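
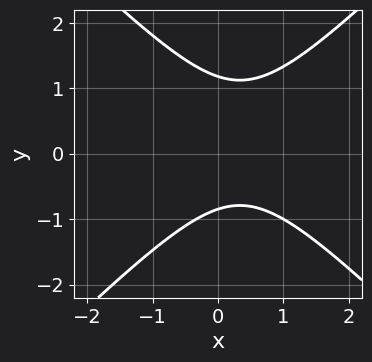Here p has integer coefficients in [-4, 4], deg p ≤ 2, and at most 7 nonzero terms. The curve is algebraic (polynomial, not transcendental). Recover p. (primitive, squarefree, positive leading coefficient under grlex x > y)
3*x^2 - 3*y^2 - 2*x + y + 3

First, the degree is 2 — no degree-1 curve has this shape.
Next, from the visible intercepts: the curve avoids every integer x-axis point in the box.
Finally, fitting integer coefficients to these (and the overall shape) gives p.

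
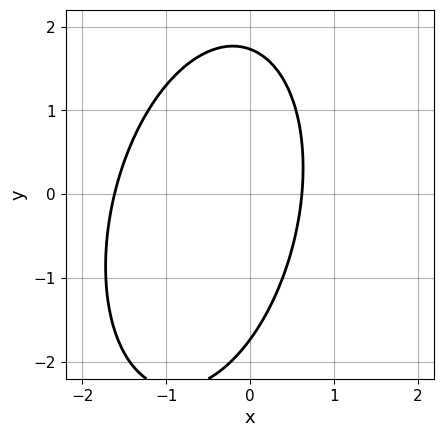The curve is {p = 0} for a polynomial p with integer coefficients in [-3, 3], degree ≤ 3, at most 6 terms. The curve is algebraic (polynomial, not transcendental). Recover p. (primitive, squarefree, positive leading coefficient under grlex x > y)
1. deg p = 2. The shape is more complex than any degree-1 curve.
2. Solving for integer coefficients yields p as stated.

3*x^2 - x*y + y^2 + 3*x - 3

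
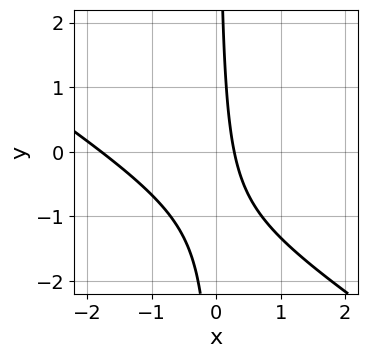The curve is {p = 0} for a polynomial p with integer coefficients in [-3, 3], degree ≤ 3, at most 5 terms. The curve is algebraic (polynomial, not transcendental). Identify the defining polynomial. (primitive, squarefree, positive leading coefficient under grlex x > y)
2*x^2 + 3*x*y + 3*x - 1

Degree: the shape is more complex than any degree-1 curve, so deg p = 2.
Observable constraints: no y-intercept at any integer in the box.
Together with the visible shape, these determine p as stated.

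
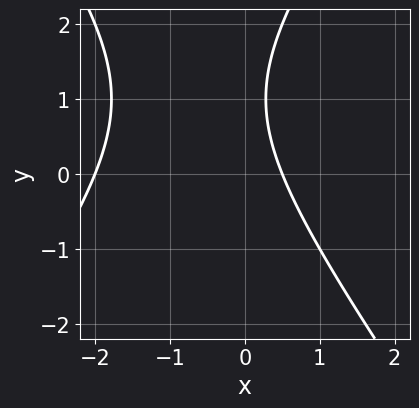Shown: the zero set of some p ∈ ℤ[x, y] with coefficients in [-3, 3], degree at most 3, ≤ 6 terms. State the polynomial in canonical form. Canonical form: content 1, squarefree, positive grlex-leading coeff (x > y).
2*x^2 - y^2 + 3*x + 2*y - 2

The degree is 2 — the shape is more complex than any degree-1 curve.
Observable constraints: no y-intercept at any integer in the box; one x-axis crossing is at x = -2.
Putting this together gives p.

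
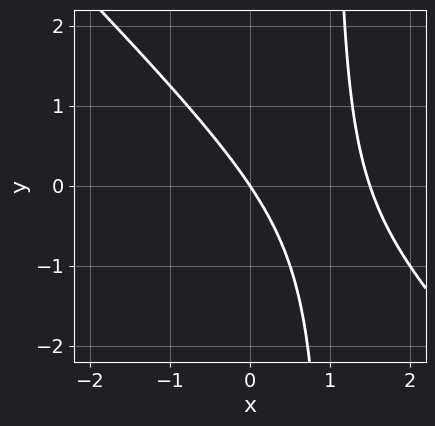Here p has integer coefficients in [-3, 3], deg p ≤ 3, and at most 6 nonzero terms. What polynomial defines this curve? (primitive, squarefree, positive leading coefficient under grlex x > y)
Degree: the shape is more complex than any degree-1 curve, so deg p = 2.
Against the integer gridlines: it crosses the y-axis at the gridline y = 0; one x-axis crossing is at x = 0.
Assembling these constraints gives the stated polynomial.

2*x^2 + 2*x*y - 3*x - 2*y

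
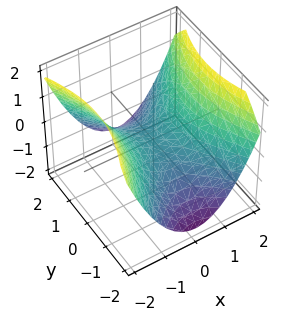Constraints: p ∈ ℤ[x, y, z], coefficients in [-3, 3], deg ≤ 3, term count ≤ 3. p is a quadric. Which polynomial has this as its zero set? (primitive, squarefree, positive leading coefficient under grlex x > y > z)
1. Degree: a hyperbolic paraboloid; a quadric, so deg p = 2.
2. Symmetries: it's symmetric under y → −y, forcing even powers of y; the x ↦ −x reflection is a symmetry, so x appears only in even powers.
3. Observable constraints: it meets the z-axis at z = 0 (among the integer gridlines); it meets the x-axis at x = 0 (among the integer gridlines); it meets the y-axis at y = 0 (among the integer gridlines).
4. The integer polynomial consistent with all of this is the stated p.

2*x^2 - y^2 - 3*z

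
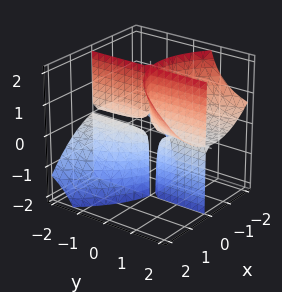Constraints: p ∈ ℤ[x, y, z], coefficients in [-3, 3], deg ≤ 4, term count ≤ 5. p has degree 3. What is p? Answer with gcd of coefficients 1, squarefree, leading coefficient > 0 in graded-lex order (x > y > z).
(a) I count 3 distinct pieces. They look like related sheets of one shape, so recover p as a whole.
(b) deg p = 3. A generic line meets the surface in up to 3 points.
(c) Against the integer gridlines: one x-axis crossing is at x = -1; the visible z-axis segment lies entirely on the surface; the visible y-axis segment lies entirely on the surface.
(d) Together with the visible shape, these determine p as stated.

x^3 - 2*x*y*z + x^2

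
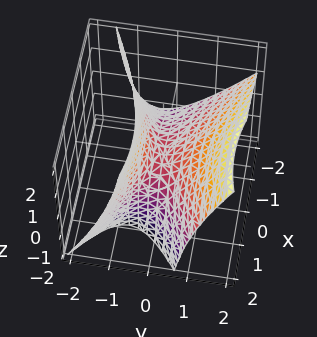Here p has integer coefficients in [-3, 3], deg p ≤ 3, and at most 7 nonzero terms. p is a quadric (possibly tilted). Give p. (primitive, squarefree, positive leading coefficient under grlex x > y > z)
1. deg p = 2. The shape is more complex than any degree-1 surface.
2. Observable constraints: it meets the y-axis at y = 0 (among the integer gridlines); it crosses the x-axis at the gridline x = 0; it crosses the z-axis at the gridline z = 0.
3. Putting this together gives p.

x^2 - x*z - 3*y^2 + 2*y*z + 2*z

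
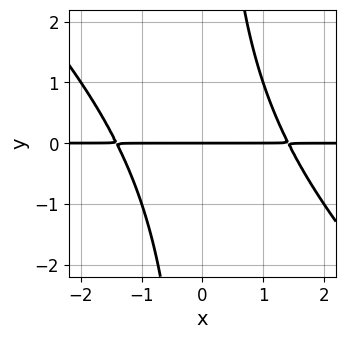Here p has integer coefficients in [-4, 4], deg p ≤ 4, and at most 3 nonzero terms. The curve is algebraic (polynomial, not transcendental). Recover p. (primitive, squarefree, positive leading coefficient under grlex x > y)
x^2*y + x*y^2 - 2*y

First, degree: no degree-2 curve has this shape, so deg p = 3.
Next, from the axis intercepts and sections: it meets the y-axis at y = 0 (among the integer gridlines); the visible x-axis segment lies entirely on the curve.
Finally, putting this together gives p.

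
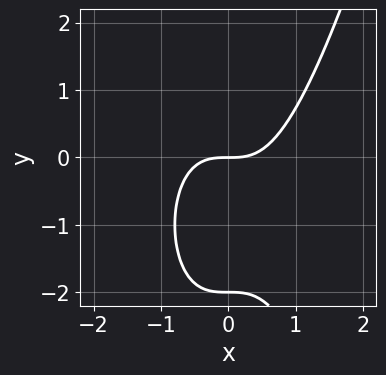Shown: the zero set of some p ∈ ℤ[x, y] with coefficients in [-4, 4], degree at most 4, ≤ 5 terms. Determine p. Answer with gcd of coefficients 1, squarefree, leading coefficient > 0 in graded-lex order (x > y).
2*x^3 - y^2 - 2*y

(a) Degree: a generic line meets the curve in up to 3 points, so deg p = 3.
(b) Checking where it meets the axes: it crosses the x-axis at the gridline x = 0; among the integer gridlines, it crosses the y-axis at y ∈ {-2, 0}.
(c) Matching integer coefficients to the picture gives p.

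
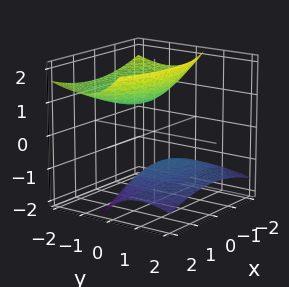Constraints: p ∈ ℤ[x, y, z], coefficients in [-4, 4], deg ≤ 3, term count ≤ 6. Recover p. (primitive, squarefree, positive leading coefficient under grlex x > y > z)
x^2 + 2*y^2 + 3*y*z - 2*z^2 + 2

First, the picture has 2 separate pieces. Treating them together as one polynomial.
Then, deg p = 2. A generic line meets the surface in up to 2 points.
Then, from the axis intercepts and sections: it misses every integer gridline on the x-axis; among the integer gridlines, it crosses the z-axis at z ∈ {-1, 1}; no y-intercept at any integer in the box.
Finally, matching integer coefficients to the picture gives p.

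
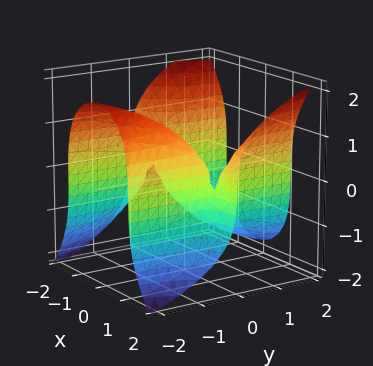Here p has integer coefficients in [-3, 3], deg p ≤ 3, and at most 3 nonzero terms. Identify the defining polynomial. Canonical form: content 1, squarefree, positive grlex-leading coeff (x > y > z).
2*x^2*y - z^3 - 3*y

First, deg p = 3.
Then, checking where it meets the axes: every point of the x-axis in the box is on the surface; one y-axis crossing is at y = 0; one z-axis crossing is at z = 0.
Finally, assembling these constraints gives the stated polynomial.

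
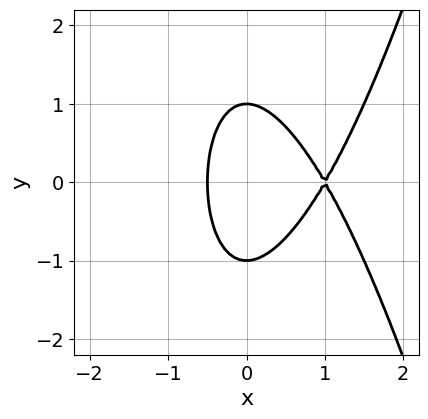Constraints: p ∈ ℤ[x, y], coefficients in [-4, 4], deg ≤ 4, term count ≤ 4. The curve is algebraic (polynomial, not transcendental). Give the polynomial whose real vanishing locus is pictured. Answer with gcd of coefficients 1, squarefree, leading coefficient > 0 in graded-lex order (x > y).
2*x^3 - 3*x^2 - y^2 + 1

(a) The degree is 3 — a generic line meets the curve in up to 3 points.
(b) Symmetries: the y ↦ −y reflection is a symmetry, so y appears only in even powers.
(c) Observable constraints: it crosses the x-axis at the gridline x = 1; among the integer gridlines, it crosses the y-axis at y ∈ {-1, 1}.
(d) The integer polynomial consistent with all of this is the stated p.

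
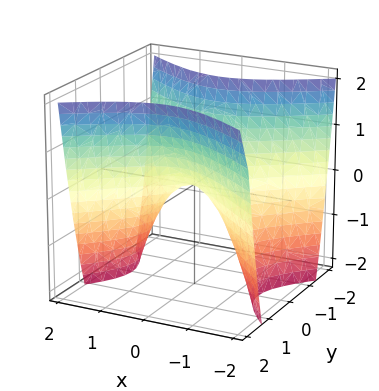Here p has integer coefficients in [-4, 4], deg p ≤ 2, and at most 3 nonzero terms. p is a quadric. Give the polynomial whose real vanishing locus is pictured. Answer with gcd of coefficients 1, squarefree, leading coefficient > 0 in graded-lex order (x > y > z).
2*x^2 - 3*y^2 + 2*z

deg p = 2. A saddle surface; a quadric.
Symmetries: it's symmetric under x → −x, forcing even powers of x; the y ↦ −y reflection is a symmetry, so y appears only in even powers.
Observable constraints: it meets the y-axis at y = 0 (among the integer gridlines); one x-axis crossing is at x = 0.
The integer polynomial consistent with all of this is the stated p.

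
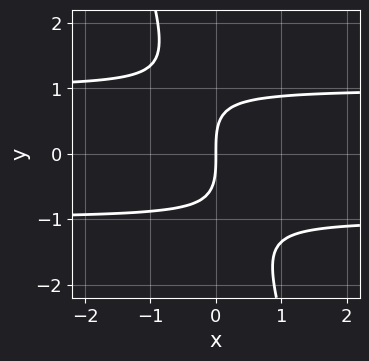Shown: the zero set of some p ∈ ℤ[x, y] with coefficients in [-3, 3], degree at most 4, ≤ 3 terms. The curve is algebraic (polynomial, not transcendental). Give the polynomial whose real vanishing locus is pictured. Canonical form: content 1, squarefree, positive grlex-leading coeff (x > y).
(a) Degree: no degree-2 curve has this shape, so deg p = 3.
(b) From the visible intercepts: it meets the x-axis at x = 0 (among the integer gridlines); it meets the y-axis at y = 0 (among the integer gridlines).
(c) Matching integer coefficients to the picture gives p.

3*x*y^2 + y^3 - 3*x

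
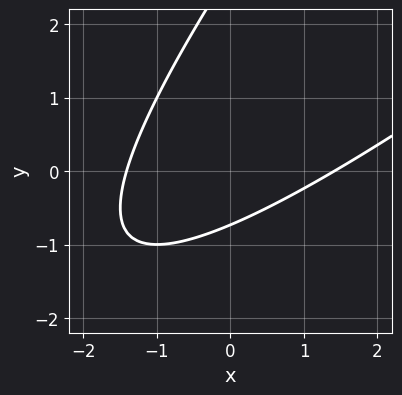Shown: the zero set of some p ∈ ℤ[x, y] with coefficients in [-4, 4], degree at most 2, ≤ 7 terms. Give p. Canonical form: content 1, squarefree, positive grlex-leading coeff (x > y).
First, deg p = 2.
Finally, the integer polynomial consistent with all of this is the stated p.

x^2 - 2*x*y + y^2 - 2*y - 2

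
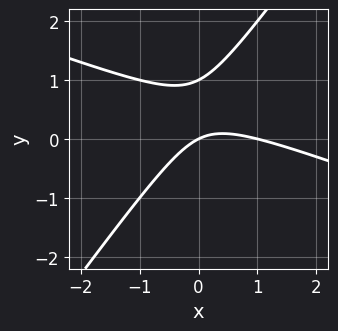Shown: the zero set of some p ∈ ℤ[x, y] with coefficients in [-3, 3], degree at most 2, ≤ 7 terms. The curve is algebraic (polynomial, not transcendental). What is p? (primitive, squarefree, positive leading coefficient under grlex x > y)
x^2 + 2*x*y - 2*y^2 - x + 2*y

(a) deg p = 2. A generic line meets the curve in up to 2 points.
(b) Checking where it meets the axes: the x-axis gridline crossings are at x ∈ {0, 1}; among the integer gridlines, it crosses the y-axis at y ∈ {0, 1}.
(c) These observations pin down the coefficients.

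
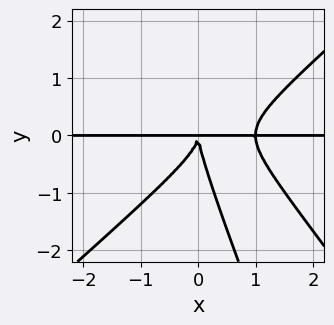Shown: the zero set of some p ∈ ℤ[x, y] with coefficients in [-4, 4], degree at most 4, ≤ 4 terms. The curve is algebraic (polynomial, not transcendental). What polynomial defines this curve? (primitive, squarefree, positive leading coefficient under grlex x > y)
Degree: a generic line meets the curve in up to 4 points, so deg p = 4.
Observable constraints: every point of the x-axis in the box is on the curve.
Putting this together gives p.

3*x^3*y - 3*x*y^3 - y^4 - 3*x^2*y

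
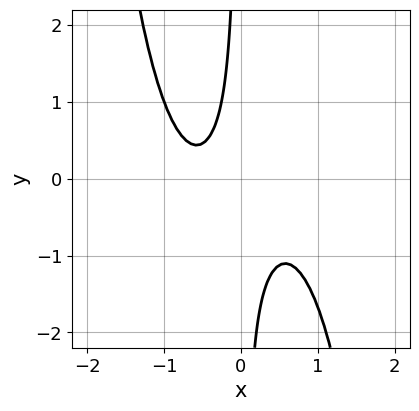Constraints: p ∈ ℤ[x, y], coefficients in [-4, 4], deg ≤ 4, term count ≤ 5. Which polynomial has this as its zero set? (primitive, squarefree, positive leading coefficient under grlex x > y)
3*x^4 + 3*x*y + x + 1

First, degree: no degree-3 curve has this shape, so deg p = 4.
Then, reading off the gridlines: no y-intercept at any integer in the box; no x-intercept at any integer in the box.
Finally, matching integer coefficients to the picture gives p.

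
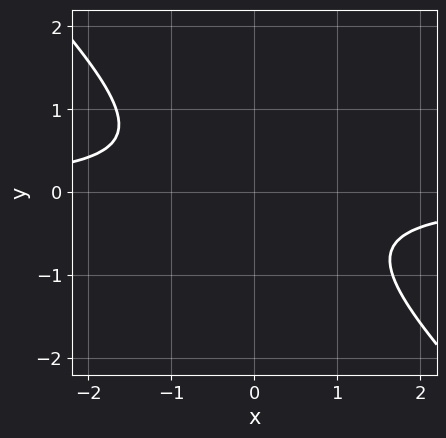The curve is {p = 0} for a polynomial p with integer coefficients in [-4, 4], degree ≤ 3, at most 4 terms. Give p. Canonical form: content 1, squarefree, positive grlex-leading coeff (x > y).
3*x*y + 3*y^2 + 2

(a) The degree is 2 — a generic line meets the curve in up to 2 points.
(b) Reading off the gridlines: the curve avoids every integer x-axis point in the box; it misses every integer gridline on the y-axis.
(c) Solving for integer coefficients yields p as stated.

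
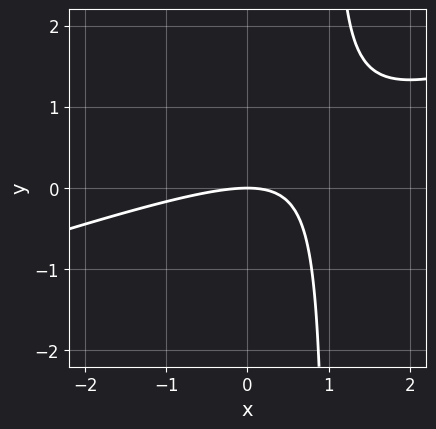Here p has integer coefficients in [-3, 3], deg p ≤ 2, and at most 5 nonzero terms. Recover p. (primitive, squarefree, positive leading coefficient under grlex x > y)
First, deg p = 2. No degree-1 curve has this shape.
Then, from the axis intercepts and sections: one x-axis crossing is at x = 0; one y-axis crossing is at y = 0.
Finally, these observations pin down the coefficients.

x^2 - 3*x*y + 3*y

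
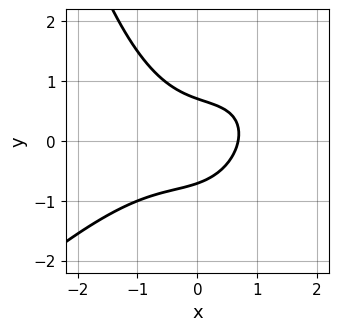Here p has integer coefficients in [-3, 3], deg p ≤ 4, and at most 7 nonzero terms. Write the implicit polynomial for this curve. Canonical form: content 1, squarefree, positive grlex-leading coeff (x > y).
deg p = 3.
The integer polynomial consistent with all of this is the stated p.

x^3 - x^2*y + 2*y^2 + x - 1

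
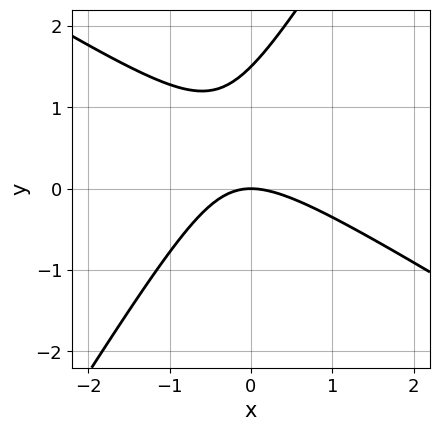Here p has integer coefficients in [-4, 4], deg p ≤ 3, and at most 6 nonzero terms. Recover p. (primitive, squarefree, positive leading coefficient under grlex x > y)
(a) The degree is 2 — a generic line meets the curve in up to 2 points.
(b) From the axis intercepts and sections: it meets the x-axis at x = 0 (among the integer gridlines); one y-axis crossing is at y = 0.
(c) Matching integer coefficients to the picture gives p.

2*x^2 + 2*x*y - 2*y^2 + 3*y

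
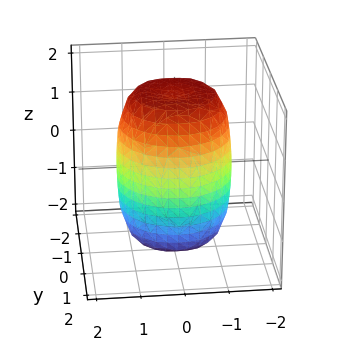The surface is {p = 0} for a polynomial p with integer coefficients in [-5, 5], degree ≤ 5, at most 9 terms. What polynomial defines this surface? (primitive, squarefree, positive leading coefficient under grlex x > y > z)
2*x^4 + 4*x^2*y^2 + 2*y^4 - 2*x^2 - 2*y^2 + z^2 - 3

(a) Degree: no degree-3 surface has this shape, so deg p = 4.
(b) By symmetry, the z-axis is an axis of rotation, so x and y enter only as x² + y².
(c) Checking where it meets the axes: a circular section at z = -1 has radius between 1 and 2.
(d) These observations pin down the coefficients.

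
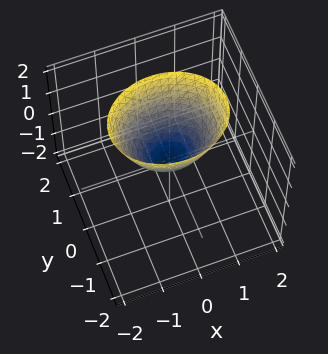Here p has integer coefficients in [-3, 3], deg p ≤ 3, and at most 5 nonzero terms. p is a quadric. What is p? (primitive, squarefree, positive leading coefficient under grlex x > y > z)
First, degree: a single bowl opening along one axis; a quadric, so deg p = 2.
Next, symmetries: it's symmetric under x → −x, forcing even powers of x; the y ↦ −y reflection is a symmetry, so y appears only in even powers.
Then, from the axis intercepts and sections: one y-axis crossing is at y = 0; it crosses the z-axis at the gridline z = 0; it crosses the x-axis at the gridline x = 0.
Finally, assembling these constraints gives the stated polynomial.

2*x^2 + 3*y^2 - 2*z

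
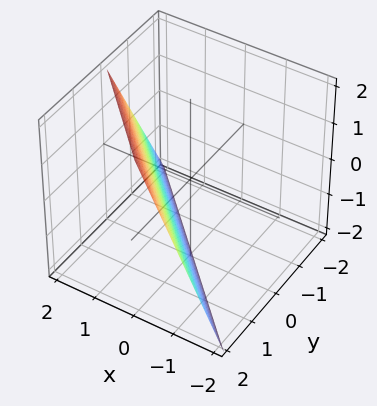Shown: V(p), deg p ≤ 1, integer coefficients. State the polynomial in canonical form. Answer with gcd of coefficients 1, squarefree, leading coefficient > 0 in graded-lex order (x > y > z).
First, deg p = 1. Every cross-section is a straight line — this is a plane.
Then, observable constraints: it meets the z-axis at z = -2 (among the integer gridlines); it meets the y-axis at y = 1 (among the integer gridlines); one x-axis crossing is at x = 1.
Finally, solving for integer coefficients yields p as stated.

2*x + 2*y - z - 2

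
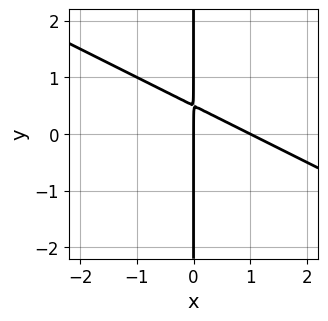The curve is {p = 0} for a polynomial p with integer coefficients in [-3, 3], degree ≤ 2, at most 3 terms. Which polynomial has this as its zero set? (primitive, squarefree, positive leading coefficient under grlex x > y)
x^2 + 2*x*y - x

1. The degree is 2 — no degree-1 curve has this shape.
2. From the axis intercepts and sections: every point of the y-axis in the box is on the curve; among the integer gridlines, it crosses the x-axis at x ∈ {0, 1}.
3. Putting this together gives p.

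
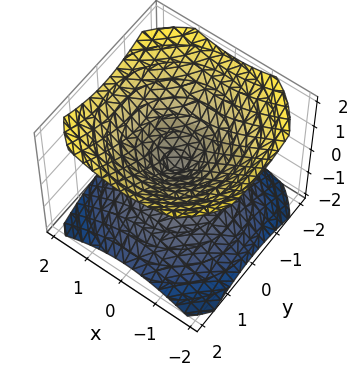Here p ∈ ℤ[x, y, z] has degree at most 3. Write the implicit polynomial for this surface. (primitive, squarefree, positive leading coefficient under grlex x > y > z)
2*x^2 + 2*y^2 - 3*z^2

The picture has 2 separate pieces. They look like related sheets of one shape, so recover p as a whole.
deg p = 2. Two nappes meeting at a single point; a quadric.
Symmetries: the z ↦ −z reflection is a symmetry, so z appears only in even powers; rotational symmetry about the z-axis ⇒ p depends on x, y only through x² + y².
Observable constraints: a circular section at z = -1 has radius between 1 and 2; one x-axis crossing is at x = 0.
Putting this together gives p.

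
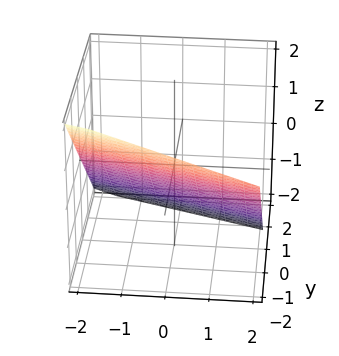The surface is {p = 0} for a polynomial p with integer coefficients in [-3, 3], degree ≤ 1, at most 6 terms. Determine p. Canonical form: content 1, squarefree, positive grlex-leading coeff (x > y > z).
1. The degree is 1 — every cross-section is a straight line — this is a plane.
2. From the axis intercepts and sections: it crosses the x-axis at the gridline x = -2.
3. Putting this together gives p.

x + 3*y + 3*z + 2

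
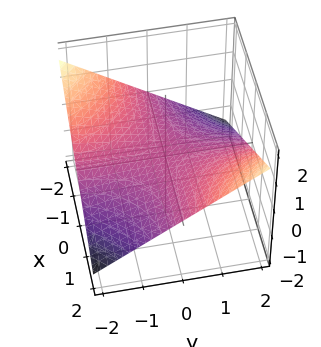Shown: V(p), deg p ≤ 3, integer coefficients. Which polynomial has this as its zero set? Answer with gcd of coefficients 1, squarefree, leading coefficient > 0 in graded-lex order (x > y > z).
1. The degree is 2 — a saddle surface; a quadric.
2. Checking where it meets the axes: every point of the y-axis in the box is on the surface; every point of the x-axis in the box is on the surface; it meets the z-axis at z = 0 (among the integer gridlines).
3. Fitting integer coefficients to these (and the overall shape) gives p.

x*y - 3*z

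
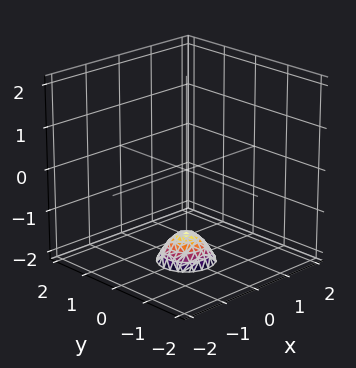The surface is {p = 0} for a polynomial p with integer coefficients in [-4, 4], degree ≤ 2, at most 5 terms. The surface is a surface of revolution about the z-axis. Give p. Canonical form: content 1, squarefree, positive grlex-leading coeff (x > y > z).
3*x^2 + 3*y^2 + 2*z + 3

(a) Degree: no degree-1 surface has this shape, so deg p = 2.
(b) Symmetries: rotational symmetry about the z-axis ⇒ p depends on x, y only through x² + y².
(c) From the axis intercepts and sections: no x-intercept at any integer in the box; a circular section at z = -2 has radius between 0 and 1; the surface avoids every integer y-axis point in the box.
(d) These observations pin down the coefficients.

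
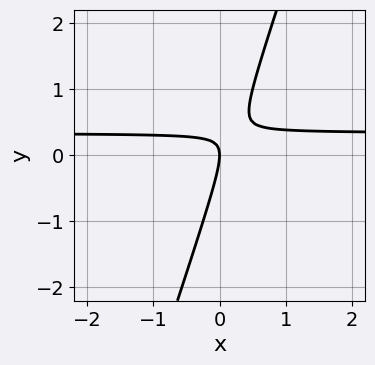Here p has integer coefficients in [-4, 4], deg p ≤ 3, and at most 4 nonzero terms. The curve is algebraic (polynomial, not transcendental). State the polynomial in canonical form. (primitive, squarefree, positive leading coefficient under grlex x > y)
First, the degree is 2 — a generic line meets the curve in up to 2 points.
Then, from the visible intercepts: it meets the y-axis at y = 0 (among the integer gridlines); it crosses the x-axis at the gridline x = 0.
Finally, together with the visible shape, these determine p as stated.

3*x*y - y^2 - x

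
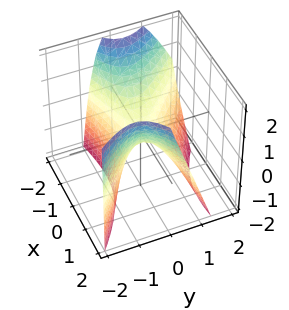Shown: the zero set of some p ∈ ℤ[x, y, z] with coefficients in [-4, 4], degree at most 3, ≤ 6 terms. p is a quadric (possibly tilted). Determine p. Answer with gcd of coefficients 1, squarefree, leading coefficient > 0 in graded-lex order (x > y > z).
Degree: the shape is more complex than any degree-1 surface, so deg p = 2.
Checking where it meets the axes: one y-axis crossing is at y = 0; it meets the x-axis at x = 0 (among the integer gridlines); it crosses the z-axis at the gridline z = 0.
Together with the visible shape, these determine p as stated.

x^2 - 2*x*y - 3*y^2 - y*z - 2*z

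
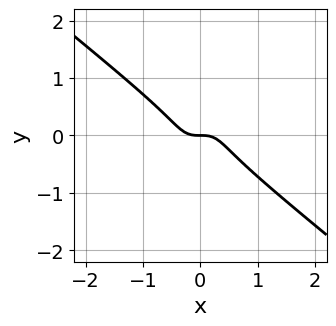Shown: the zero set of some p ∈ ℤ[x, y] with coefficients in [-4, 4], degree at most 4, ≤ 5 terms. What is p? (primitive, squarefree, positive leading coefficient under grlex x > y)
1. Degree: a generic line meets the curve in up to 3 points, so deg p = 3.
2. Checking where it meets the axes: one x-axis crossing is at x = 0; one y-axis crossing is at y = 0.
3. Matching integer coefficients to the picture gives p.

3*x^3 - 3*x*y^2 + 2*y^3 + y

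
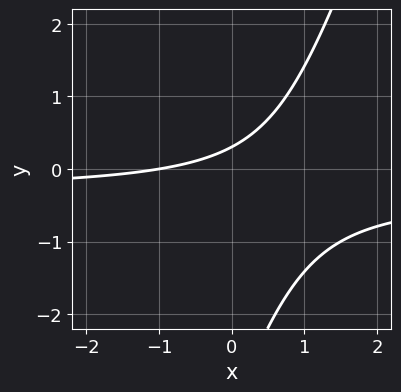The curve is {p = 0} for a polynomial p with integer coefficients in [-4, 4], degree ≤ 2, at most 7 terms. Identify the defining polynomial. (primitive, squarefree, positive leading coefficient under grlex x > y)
3*x*y - y^2 + x - 3*y + 1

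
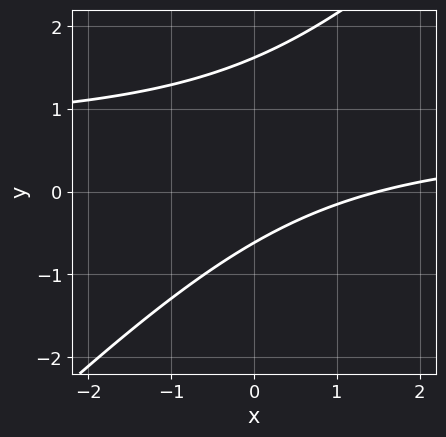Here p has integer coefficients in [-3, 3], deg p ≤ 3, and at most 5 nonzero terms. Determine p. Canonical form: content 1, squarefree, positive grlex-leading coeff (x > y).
(a) Degree: no degree-1 curve has this shape, so deg p = 2.
(b) The integer polynomial consistent with all of this is the stated p.

3*x*y - 3*y^2 - 2*x + 3*y + 3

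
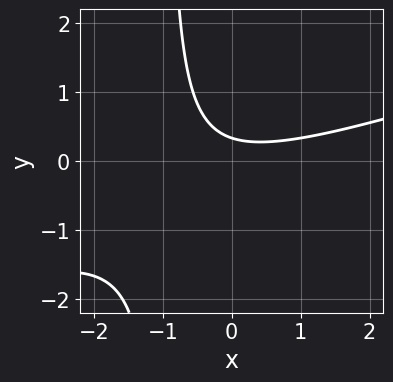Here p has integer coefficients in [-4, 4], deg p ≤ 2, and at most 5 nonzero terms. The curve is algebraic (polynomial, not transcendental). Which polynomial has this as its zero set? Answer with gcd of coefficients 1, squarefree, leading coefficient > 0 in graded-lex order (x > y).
x^2 - 3*x*y - 3*y + 1

1. Degree: no degree-1 curve has this shape, so deg p = 2.
2. Observable constraints: it misses every integer gridline on the x-axis.
3. The integer polynomial consistent with all of this is the stated p.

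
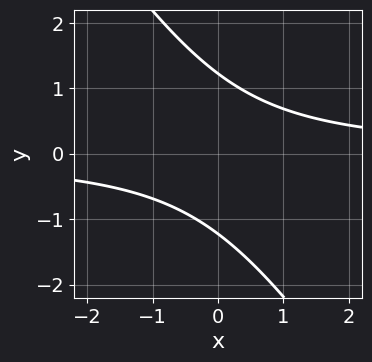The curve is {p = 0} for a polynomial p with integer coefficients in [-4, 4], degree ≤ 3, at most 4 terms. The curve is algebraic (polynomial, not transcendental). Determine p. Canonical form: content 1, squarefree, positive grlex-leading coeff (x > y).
3*x*y + 2*y^2 - 3

The degree is 2 — a generic line meets the curve in up to 2 points.
Checking where it meets the axes: the curve avoids every integer x-axis point in the box.
Fitting integer coefficients to these (and the overall shape) gives p.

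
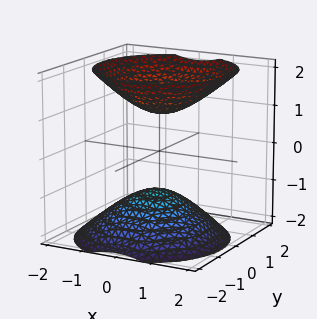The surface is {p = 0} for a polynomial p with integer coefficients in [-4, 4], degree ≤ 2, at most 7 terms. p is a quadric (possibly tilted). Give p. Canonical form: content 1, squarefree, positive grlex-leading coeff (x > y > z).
3*x^2 + 3*y^2 - y*z - 3*z^2 + 3

1. There are 2 components. Treating them together as one polynomial.
2. deg p = 2. The shape is more complex than any degree-1 surface.
3. Against the integer gridlines: it misses every integer gridline on the x-axis; no y-intercept at any integer in the box; the z-axis gridline crossings are at z ∈ {-1, 1}.
4. Putting this together gives p.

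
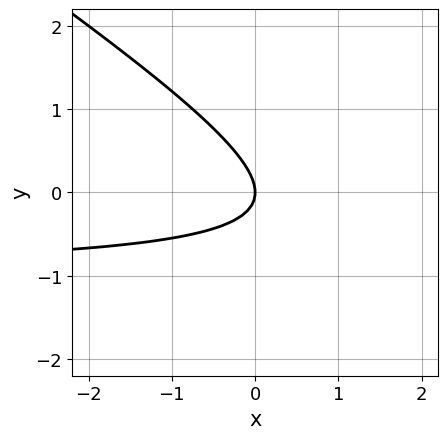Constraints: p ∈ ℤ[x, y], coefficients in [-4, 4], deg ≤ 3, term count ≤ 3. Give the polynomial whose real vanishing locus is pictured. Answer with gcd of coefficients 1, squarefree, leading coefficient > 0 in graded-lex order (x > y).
1. Degree: a generic line meets the curve in up to 2 points, so deg p = 2.
2. From the axis intercepts and sections: it meets the x-axis at x = 0 (among the integer gridlines); it meets the y-axis at y = 0 (among the integer gridlines).
3. The integer polynomial consistent with all of this is the stated p.

2*x*y + 3*y^2 + 2*x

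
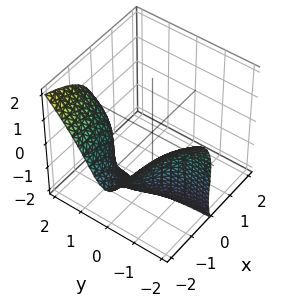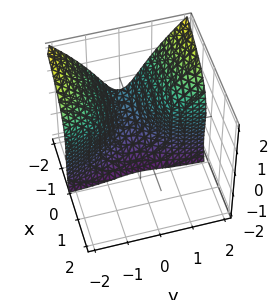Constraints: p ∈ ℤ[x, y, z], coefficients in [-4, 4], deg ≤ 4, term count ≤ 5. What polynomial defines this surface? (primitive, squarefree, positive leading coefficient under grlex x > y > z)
3*x*y^2 + z^3 - 2*x*z + 2*z^2 + 2

Degree: a generic line meets the surface in up to 3 points, so deg p = 3.
Against the integer gridlines: it misses every integer gridline on the x-axis; the surface avoids every integer z-axis point in the box.
Assembling these constraints gives the stated polynomial.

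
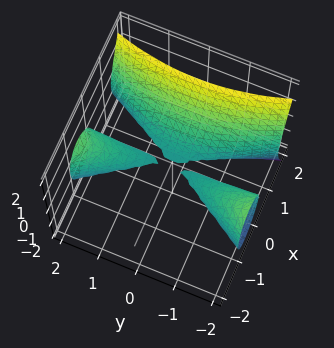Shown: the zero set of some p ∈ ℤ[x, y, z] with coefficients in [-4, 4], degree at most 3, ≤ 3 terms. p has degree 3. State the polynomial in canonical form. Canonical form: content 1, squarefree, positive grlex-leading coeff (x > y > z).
3*x^3 - x*y^2 - 2*z^2

1. I count 3 distinct pieces.
2. Degree: a generic line meets the surface in up to 3 points, so deg p = 3.
3. Observable constraints: every point of the y-axis in the box is on the surface; it crosses the z-axis at the gridline z = 0; it meets the x-axis at x = 0 (among the integer gridlines).
4. Matching integer coefficients to the picture gives p.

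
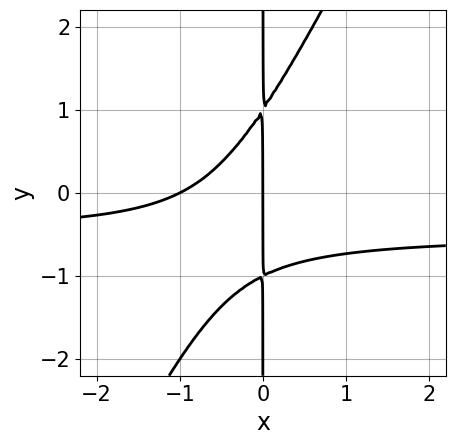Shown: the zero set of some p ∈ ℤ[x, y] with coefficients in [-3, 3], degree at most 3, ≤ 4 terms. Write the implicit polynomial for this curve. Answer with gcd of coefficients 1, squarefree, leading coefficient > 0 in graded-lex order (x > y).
First, the degree is 3 — the shape is more complex than any degree-2 curve.
Next, observable constraints: the visible y-axis segment lies entirely on the curve; among the integer gridlines, it crosses the x-axis at x ∈ {-1, 0}.
Finally, together with the visible shape, these determine p as stated.

2*x^2*y - x*y^2 + x^2 + x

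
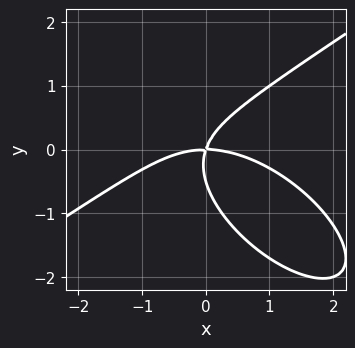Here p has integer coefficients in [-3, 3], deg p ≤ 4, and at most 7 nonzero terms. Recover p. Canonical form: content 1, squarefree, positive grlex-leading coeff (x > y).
(a) The degree is 3 — a generic line meets the curve in up to 3 points.
(b) Against the integer gridlines: one y-axis crossing is at y = 0; it meets the x-axis at x = 0 (among the integer gridlines).
(c) Matching integer coefficients to the picture gives p.

x^3 - x*y^2 - 2*y^3 + 3*x*y - y^2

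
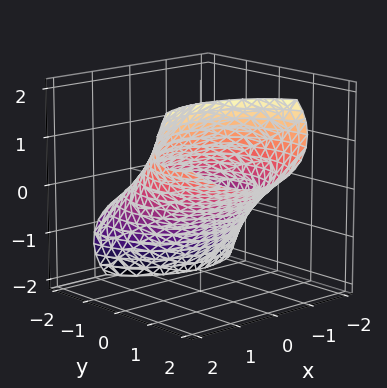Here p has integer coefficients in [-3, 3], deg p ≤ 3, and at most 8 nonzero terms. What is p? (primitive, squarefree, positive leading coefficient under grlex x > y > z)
First, deg p = 2. The shape is more complex than any degree-1 surface.
Then, against the integer gridlines: the z-axis gridline crossings are at z ∈ {-1, 1}.
Finally, solving for integer coefficients yields p as stated.

x^2 - x*z + y^2 - 3*y*z + 2*z^2 - 2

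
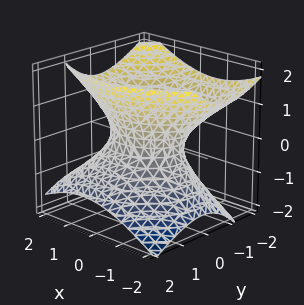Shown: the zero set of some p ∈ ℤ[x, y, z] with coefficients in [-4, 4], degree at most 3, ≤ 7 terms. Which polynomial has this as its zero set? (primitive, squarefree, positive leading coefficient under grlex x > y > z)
2*x^2 - x*y + 3*y^2 + 2*y*z - 3*z^2 - 2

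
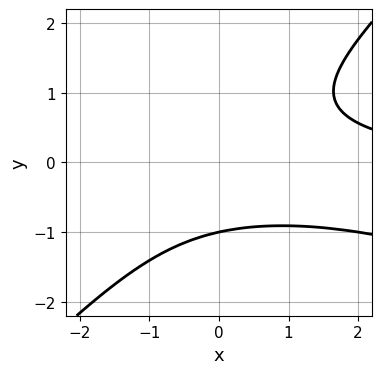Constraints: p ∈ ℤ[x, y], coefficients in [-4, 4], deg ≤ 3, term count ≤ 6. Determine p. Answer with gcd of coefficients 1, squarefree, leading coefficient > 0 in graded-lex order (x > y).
First, the degree is 3 — no degree-2 curve has this shape.
Then, checking where it meets the axes: no x-intercept at any integer in the box; it crosses the y-axis at the gridline y = -1.
Finally, assembling these constraints gives the stated polynomial.

x^2*y + 2*x*y^2 - 3*y^3 - 3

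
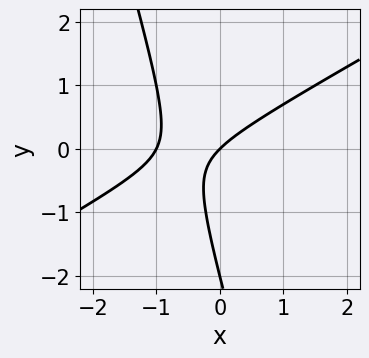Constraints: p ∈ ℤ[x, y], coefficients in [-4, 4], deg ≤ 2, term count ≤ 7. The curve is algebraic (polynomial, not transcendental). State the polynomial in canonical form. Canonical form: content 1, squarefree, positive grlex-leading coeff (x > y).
2*x^2 - 3*x*y - y^2 + 2*x - 2*y

The degree is 2 — the shape is more complex than any degree-1 curve.
From the visible intercepts: among the integer gridlines, it crosses the y-axis at y ∈ {-2, 0}; the x-axis gridline crossings are at x ∈ {-1, 0}.
Fitting integer coefficients to these (and the overall shape) gives p.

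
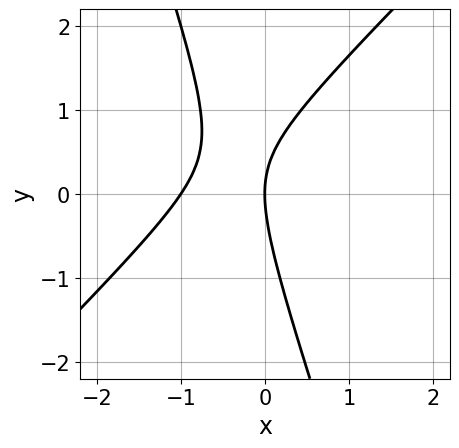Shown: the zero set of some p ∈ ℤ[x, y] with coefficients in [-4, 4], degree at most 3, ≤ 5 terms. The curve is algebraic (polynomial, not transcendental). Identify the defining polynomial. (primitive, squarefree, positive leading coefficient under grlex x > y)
1. Degree: a generic line meets the curve in up to 2 points, so deg p = 2.
2. Reading off the gridlines: the x-axis gridline crossings are at x ∈ {-1, 0}; it meets the y-axis at y = 0 (among the integer gridlines).
3. Together with the visible shape, these determine p as stated.

3*x^2 - 2*x*y - y^2 + 3*x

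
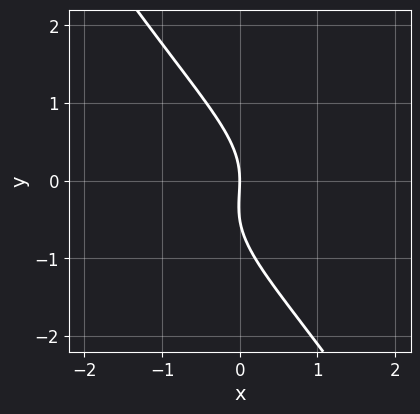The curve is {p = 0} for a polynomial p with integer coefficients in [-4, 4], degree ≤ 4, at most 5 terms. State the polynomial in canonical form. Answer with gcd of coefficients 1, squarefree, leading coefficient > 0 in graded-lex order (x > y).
(a) The degree is 3 — a generic line meets the curve in up to 3 points.
(b) From the visible intercepts: it meets the y-axis at y = 0 (among the integer gridlines); one x-axis crossing is at x = 0.
(c) Matching integer coefficients to the picture gives p.

3*x*y^2 + 2*y^3 + x*y + y^2 + 3*x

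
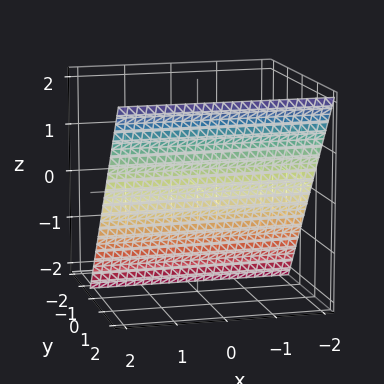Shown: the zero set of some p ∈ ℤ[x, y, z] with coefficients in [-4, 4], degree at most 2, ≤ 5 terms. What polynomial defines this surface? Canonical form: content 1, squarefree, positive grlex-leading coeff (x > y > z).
3*y - 2*z - 2

1. Degree: the surface is flat (a plane), so deg p = 1.
2. Checking where it meets the axes: one z-axis crossing is at z = -1; no x-intercept at any integer in the box.
3. Putting this together gives p.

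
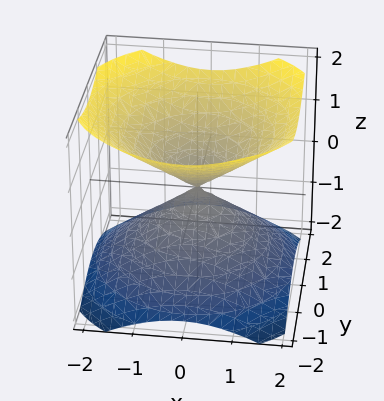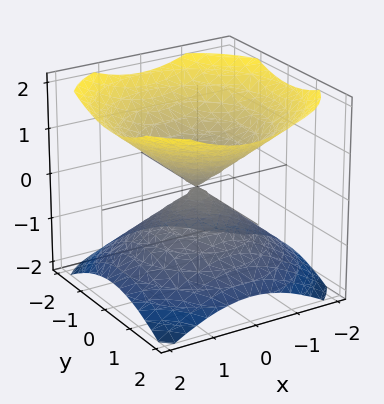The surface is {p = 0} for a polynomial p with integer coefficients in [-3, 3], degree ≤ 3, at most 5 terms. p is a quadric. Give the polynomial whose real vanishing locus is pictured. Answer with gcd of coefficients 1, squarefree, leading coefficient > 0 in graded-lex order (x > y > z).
2*x^2 + 2*y^2 - 3*z^2

(a) There are 2 components. They look like related sheets of one shape, so recover p as a whole.
(b) Degree: a double cone through the origin; a quadric, so deg p = 2.
(c) Symmetry: the z-axis is an axis of rotation, so x and y enter only as x² + y²; the z ↦ −z reflection is a symmetry, so z appears only in even powers.
(d) Against the integer gridlines: it crosses the z-axis at the gridline z = 0; it crosses the y-axis at the gridline y = 0; it meets the x-axis at x = 0 (among the integer gridlines).
(e) Fitting integer coefficients to these (and the overall shape) gives p.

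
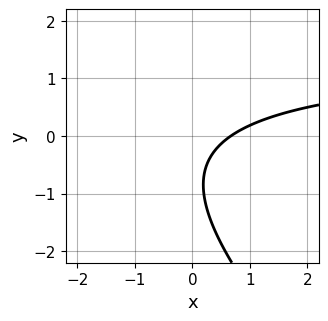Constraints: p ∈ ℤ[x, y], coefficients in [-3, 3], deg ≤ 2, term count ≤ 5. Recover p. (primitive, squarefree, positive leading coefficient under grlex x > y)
2*x*y + 2*y^2 - 3*x + 3*y + 2

deg p = 2. The shape is more complex than any degree-1 curve.
Against the integer gridlines: no y-intercept at any integer in the box.
These observations pin down the coefficients.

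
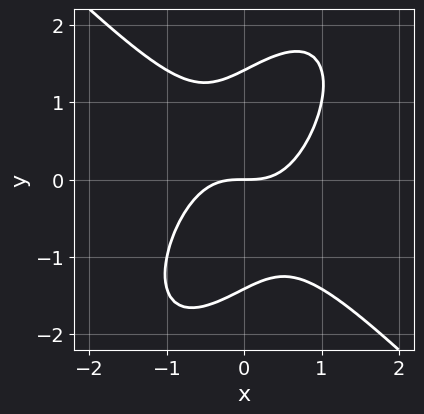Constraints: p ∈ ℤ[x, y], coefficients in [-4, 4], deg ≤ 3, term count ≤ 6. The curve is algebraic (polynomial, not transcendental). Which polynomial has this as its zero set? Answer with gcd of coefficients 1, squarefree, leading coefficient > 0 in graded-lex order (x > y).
2*x^3 - x*y^2 + y^3 - 2*y

Degree: the shape is more complex than any degree-2 curve, so deg p = 3.
Reading off the gridlines: one y-axis crossing is at y = 0; one x-axis crossing is at x = 0.
Putting this together gives p.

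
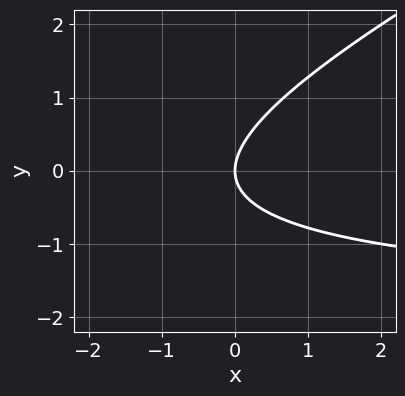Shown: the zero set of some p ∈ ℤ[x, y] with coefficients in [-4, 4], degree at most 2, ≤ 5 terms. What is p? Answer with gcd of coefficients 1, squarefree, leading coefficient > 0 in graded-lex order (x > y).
x*y - 2*y^2 + 2*x

(a) Degree: no degree-1 curve has this shape, so deg p = 2.
(b) Reading off the gridlines: it meets the y-axis at y = 0 (among the integer gridlines); it meets the x-axis at x = 0 (among the integer gridlines).
(c) Assembling these constraints gives the stated polynomial.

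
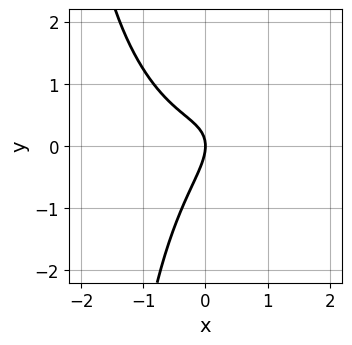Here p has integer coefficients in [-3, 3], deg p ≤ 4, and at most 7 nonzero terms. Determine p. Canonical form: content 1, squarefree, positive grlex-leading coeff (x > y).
2*x^3 + x*y^2 - 2*x*y + 2*y^2 + 2*x

(a) deg p = 3. No degree-2 curve has this shape.
(b) From the visible intercepts: it crosses the y-axis at the gridline y = 0; it meets the x-axis at x = 0 (among the integer gridlines).
(c) Putting this together gives p.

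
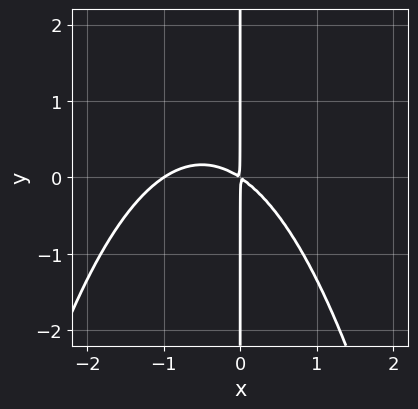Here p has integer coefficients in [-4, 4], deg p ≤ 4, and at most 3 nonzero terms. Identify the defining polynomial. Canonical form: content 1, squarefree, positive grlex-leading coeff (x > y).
First, deg p = 3. No degree-2 curve has this shape.
Next, checking where it meets the axes: every point of the y-axis in the box is on the curve; one x-axis crossing is at x = -1.
Finally, the integer polynomial consistent with all of this is the stated p.

2*x^3 + 2*x^2 + 3*x*y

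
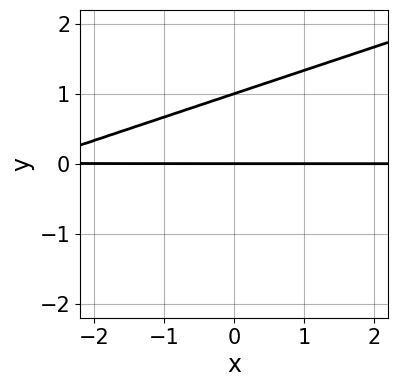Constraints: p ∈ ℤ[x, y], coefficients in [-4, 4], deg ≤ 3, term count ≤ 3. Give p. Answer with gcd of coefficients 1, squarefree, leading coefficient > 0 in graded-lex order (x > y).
x*y - 3*y^2 + 3*y

(a) deg p = 2. No degree-1 curve has this shape.
(b) Observable constraints: among the integer gridlines, it crosses the y-axis at y ∈ {0, 1}; every point of the x-axis in the box is on the curve.
(c) Fitting integer coefficients to these (and the overall shape) gives p.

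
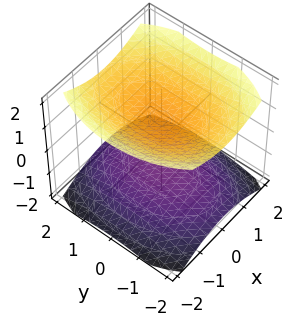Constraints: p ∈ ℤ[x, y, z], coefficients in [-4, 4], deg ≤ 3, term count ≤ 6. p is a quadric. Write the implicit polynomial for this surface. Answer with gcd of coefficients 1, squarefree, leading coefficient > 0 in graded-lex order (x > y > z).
1. I count 2 distinct pieces. They look like related sheets of one shape, so recover p as a whole.
2. Degree: two separate bowl-shaped sheets opening away from each other; a quadric, so deg p = 2.
3. Symmetries: mirror symmetry z ↦ −z ⇒ only even powers of z; mirror symmetry x ↦ −x ⇒ only even powers of x; mirror symmetry y ↦ −y ⇒ only even powers of y.
4. From the visible intercepts: the z-axis gridline crossings are at z ∈ {-1, 1}; no y-intercept at any integer in the box.
5. Solving for integer coefficients yields p as stated.

2*x^2 + y^2 - 3*z^2 + 3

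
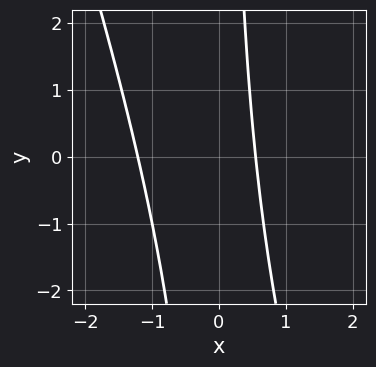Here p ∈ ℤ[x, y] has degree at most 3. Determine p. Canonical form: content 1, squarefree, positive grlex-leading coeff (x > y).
First, deg p = 2.
Next, from the axis intercepts and sections: the curve avoids every integer y-axis point in the box.
Finally, together with the visible shape, these determine p as stated.

3*x^2 + x*y + 2*x - 2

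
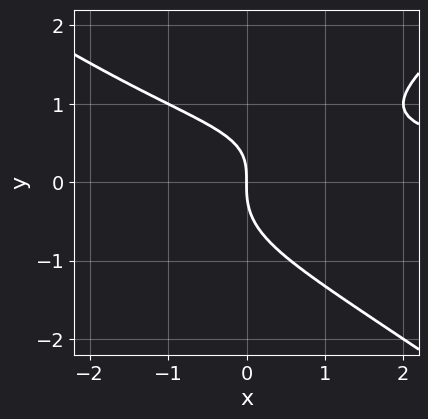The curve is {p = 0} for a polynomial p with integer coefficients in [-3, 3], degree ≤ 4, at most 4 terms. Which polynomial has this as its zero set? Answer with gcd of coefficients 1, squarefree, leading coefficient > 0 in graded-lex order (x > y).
x^2*y - 2*y^3 + x*y - 2*x

(a) deg p = 3. The shape is more complex than any degree-2 curve.
(b) From the axis intercepts and sections: it crosses the y-axis at the gridline y = 0; one x-axis crossing is at x = 0.
(c) These observations pin down the coefficients.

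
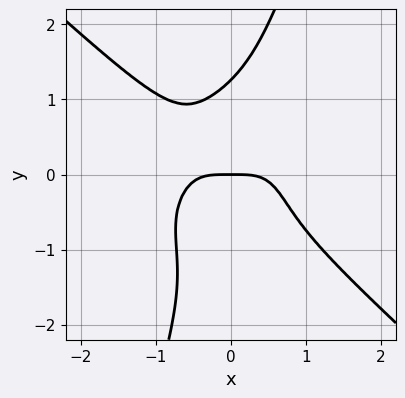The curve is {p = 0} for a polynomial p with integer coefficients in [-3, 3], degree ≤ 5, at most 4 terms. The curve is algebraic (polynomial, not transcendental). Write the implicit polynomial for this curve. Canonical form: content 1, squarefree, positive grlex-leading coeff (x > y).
3*x^4 + 3*x*y^3 - y^4 + 2*y

1. The degree is 4 — no degree-3 curve has this shape.
2. Observable constraints: it crosses the y-axis at the gridline y = 0; it crosses the x-axis at the gridline x = 0.
3. These observations pin down the coefficients.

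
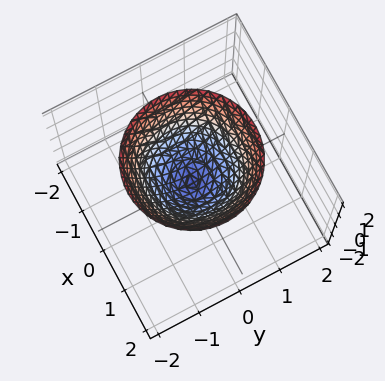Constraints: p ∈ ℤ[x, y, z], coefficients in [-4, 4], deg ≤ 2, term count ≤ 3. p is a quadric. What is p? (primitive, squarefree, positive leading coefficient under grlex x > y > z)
x^2 + y^2 - z

Degree: a single bowl opening along one axis; a quadric, so deg p = 2.
Symmetries: the z-axis is an axis of rotation, so x and y enter only as x² + y².
Observable constraints: it meets the y-axis at y = 0 (among the integer gridlines); it meets the x-axis at x = 0 (among the integer gridlines); a circular section at z = 2 has radius between 1 and 2.
Putting this together gives p.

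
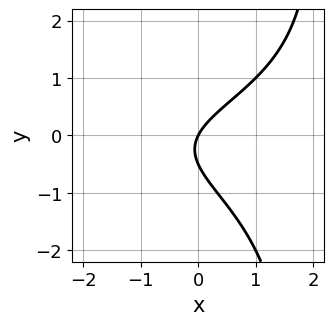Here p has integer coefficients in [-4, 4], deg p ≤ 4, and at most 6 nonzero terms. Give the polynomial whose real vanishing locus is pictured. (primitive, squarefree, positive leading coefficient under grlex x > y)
x*y^2 - 2*y^2 + 2*x - y

(a) The degree is 3 — no degree-2 curve has this shape.
(b) Checking where it meets the axes: one x-axis crossing is at x = 0; it crosses the y-axis at the gridline y = 0.
(c) These observations pin down the coefficients.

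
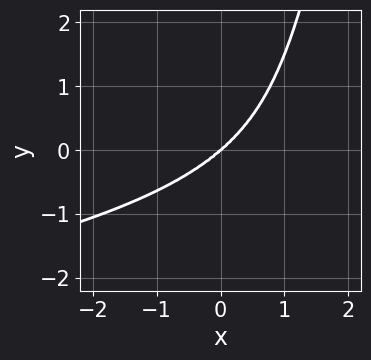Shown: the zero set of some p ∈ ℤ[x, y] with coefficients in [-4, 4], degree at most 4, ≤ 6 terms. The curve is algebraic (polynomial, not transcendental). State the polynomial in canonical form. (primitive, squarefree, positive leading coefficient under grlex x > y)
3*x^2*y^2 + 3*x^3 - 2*x^2*y - 2*y^3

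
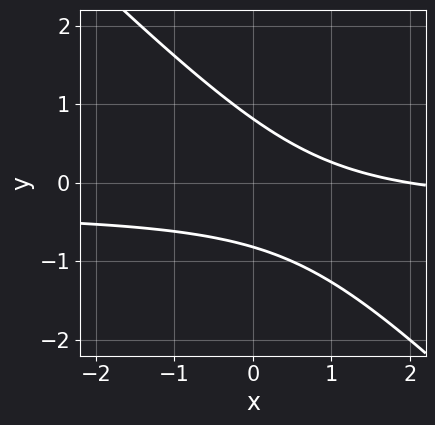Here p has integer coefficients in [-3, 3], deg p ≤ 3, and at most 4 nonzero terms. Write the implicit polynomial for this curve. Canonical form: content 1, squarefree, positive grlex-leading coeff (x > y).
3*x*y + 3*y^2 + x - 2

(a) The degree is 2 — a generic line meets the curve in up to 2 points.
(b) Reading off the gridlines: it meets the x-axis at x = 2 (among the integer gridlines).
(c) The integer polynomial consistent with all of this is the stated p.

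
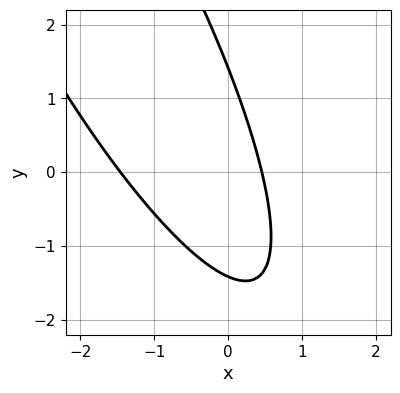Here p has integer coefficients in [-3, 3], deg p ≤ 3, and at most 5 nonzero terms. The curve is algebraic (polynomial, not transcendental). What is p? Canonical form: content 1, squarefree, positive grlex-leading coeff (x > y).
3*x^2 + 3*x*y + y^2 + 3*x - 2

First, deg p = 2. A generic line meets the curve in up to 2 points.
Finally, solving for integer coefficients yields p as stated.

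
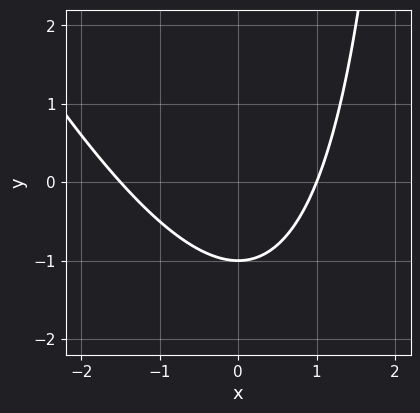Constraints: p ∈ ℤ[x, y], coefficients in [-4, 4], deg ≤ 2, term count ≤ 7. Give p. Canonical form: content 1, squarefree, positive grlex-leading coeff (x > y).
2*x^2 + x*y + x - 3*y - 3

Degree: the shape is more complex than any degree-1 curve, so deg p = 2.
Reading off the gridlines: one x-axis crossing is at x = 1; one y-axis crossing is at y = -1.
Fitting integer coefficients to these (and the overall shape) gives p.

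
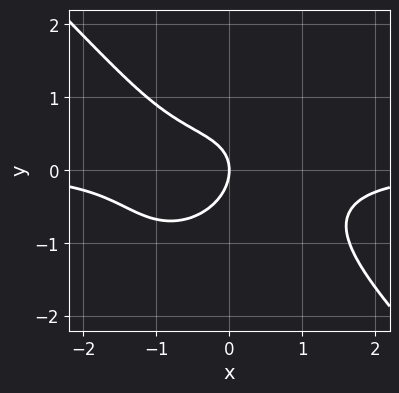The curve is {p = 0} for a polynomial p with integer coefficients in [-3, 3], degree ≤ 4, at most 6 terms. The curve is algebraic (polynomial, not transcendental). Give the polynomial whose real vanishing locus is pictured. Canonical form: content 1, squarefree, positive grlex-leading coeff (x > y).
(a) deg p = 4.
(b) Observable constraints: it crosses the x-axis at the gridline x = 0; it crosses the y-axis at the gridline y = 0.
(c) Putting this together gives p.

2*x^3*y + 2*y^4 - x*y + 2*y^2 + 2*x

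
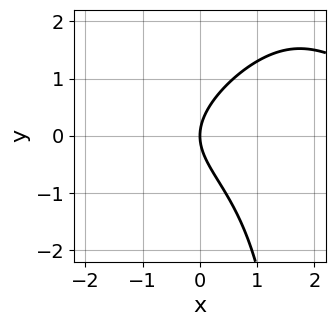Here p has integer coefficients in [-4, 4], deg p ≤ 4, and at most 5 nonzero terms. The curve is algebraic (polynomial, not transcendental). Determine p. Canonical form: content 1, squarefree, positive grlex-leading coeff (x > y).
x^2*y - x*y^2 + 2*y^2 - 3*x

deg p = 3. The shape is more complex than any degree-2 curve.
Against the integer gridlines: it meets the y-axis at y = 0 (among the integer gridlines); one x-axis crossing is at x = 0.
Fitting integer coefficients to these (and the overall shape) gives p.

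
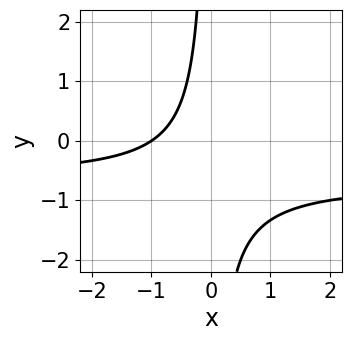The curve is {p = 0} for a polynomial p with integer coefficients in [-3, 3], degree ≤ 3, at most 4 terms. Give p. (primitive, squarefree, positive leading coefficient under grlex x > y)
3*x*y + 2*x + 2

1. The degree is 2 — a generic line meets the curve in up to 2 points.
2. Checking where it meets the axes: it crosses the x-axis at the gridline x = -1; no y-intercept at any integer in the box.
3. Matching integer coefficients to the picture gives p.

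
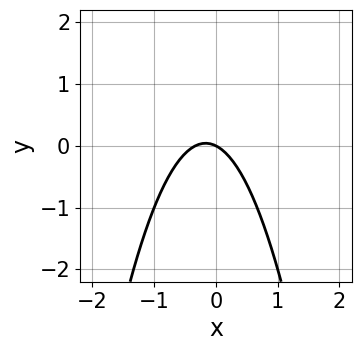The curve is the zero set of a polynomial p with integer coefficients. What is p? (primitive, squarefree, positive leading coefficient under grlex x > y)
3*x^2 + x + 2*y

First, deg p = 2. No degree-1 curve has this shape.
Next, observable constraints: one x-axis crossing is at x = 0; it meets the y-axis at y = 0 (among the integer gridlines).
Finally, fitting integer coefficients to these (and the overall shape) gives p.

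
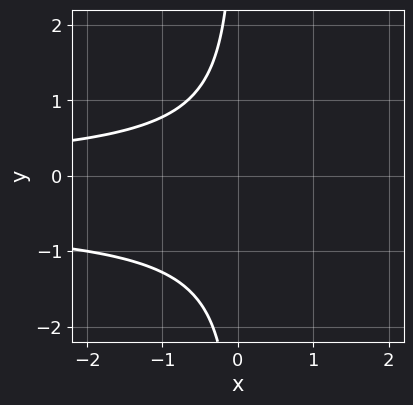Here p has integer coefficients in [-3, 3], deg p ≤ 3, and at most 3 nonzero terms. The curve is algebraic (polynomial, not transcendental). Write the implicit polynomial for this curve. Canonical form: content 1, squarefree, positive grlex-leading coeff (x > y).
(a) The degree is 3 — the shape is more complex than any degree-2 curve.
(b) From the visible intercepts: it misses every integer gridline on the y-axis; the curve avoids every integer x-axis point in the box.
(c) These observations pin down the coefficients.

2*x*y^2 + x*y + 2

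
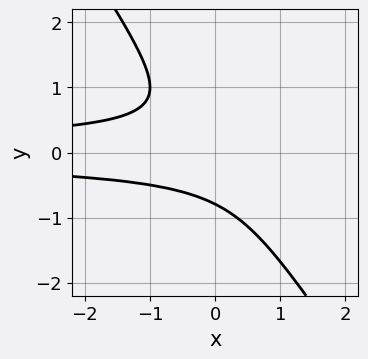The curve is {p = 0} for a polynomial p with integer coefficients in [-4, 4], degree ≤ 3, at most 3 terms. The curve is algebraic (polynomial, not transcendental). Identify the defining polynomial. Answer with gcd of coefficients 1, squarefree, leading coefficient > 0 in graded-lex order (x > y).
(a) The degree is 3 — no degree-2 curve has this shape.
(b) Reading off the gridlines: no x-intercept at any integer in the box.
(c) These observations pin down the coefficients.

3*x*y^2 + 2*y^3 + 1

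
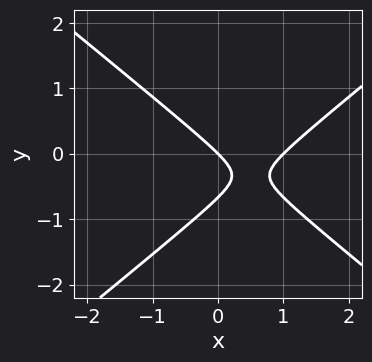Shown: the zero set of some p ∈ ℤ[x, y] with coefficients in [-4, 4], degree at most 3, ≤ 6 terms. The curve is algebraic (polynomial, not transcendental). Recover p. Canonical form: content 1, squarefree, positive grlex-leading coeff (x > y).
2*x^2 - 3*y^2 - 2*x - 2*y

(a) Degree: no degree-1 curve has this shape, so deg p = 2.
(b) Observable constraints: it crosses the y-axis at the gridline y = 0; among the integer gridlines, it crosses the x-axis at x ∈ {0, 1}.
(c) These observations pin down the coefficients.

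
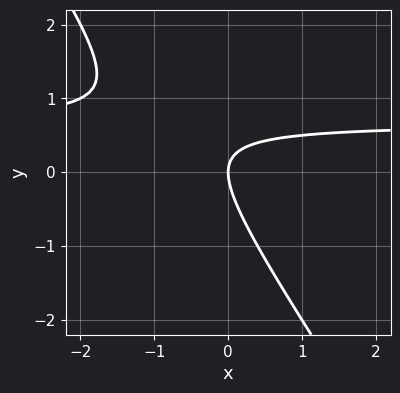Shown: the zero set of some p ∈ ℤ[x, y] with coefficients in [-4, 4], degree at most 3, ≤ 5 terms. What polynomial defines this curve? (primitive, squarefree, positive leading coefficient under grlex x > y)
3*x*y + 2*y^2 - 2*x

1. The degree is 2 — the shape is more complex than any degree-1 curve.
2. Reading off the gridlines: one y-axis crossing is at y = 0; one x-axis crossing is at x = 0.
3. Matching integer coefficients to the picture gives p.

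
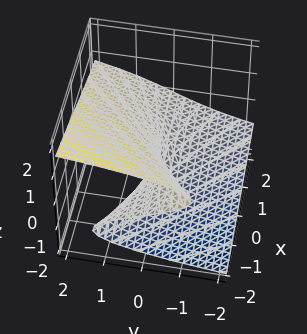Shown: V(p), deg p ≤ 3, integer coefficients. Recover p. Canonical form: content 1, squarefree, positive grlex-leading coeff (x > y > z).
First, deg p = 3. A generic line meets the surface in up to 3 points.
Next, from the axis intercepts and sections: it crosses the y-axis at the gridline y = 0; it crosses the z-axis at the gridline z = 0.
Finally, the integer polynomial consistent with all of this is the stated p. Check: (-2, 0, 0) on the x-axis lies on the surface, and p(-2, 0, 0) = 0. ✓

z^3 + x*z - y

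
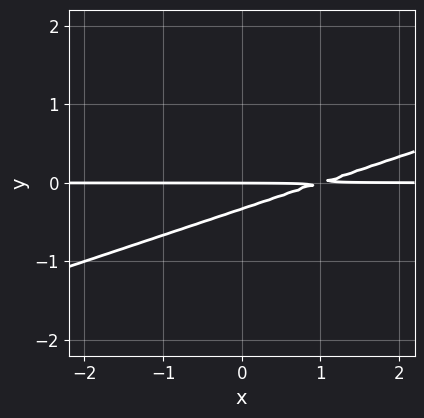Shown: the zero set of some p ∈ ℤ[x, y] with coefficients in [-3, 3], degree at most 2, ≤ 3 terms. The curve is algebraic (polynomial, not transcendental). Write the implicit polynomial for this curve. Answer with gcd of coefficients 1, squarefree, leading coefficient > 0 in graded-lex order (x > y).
x*y - 3*y^2 - y

deg p = 2. A generic line meets the curve in up to 2 points.
From the axis intercepts and sections: it meets the y-axis at y = 0 (among the integer gridlines); the visible x-axis segment lies entirely on the curve.
Matching integer coefficients to the picture gives p.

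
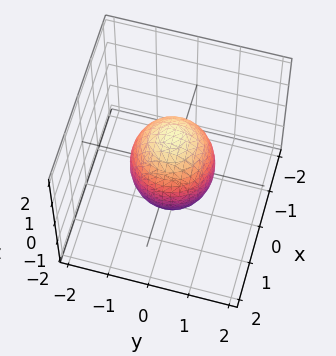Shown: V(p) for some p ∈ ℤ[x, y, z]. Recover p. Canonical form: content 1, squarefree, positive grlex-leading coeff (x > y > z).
deg p = 2.
Symmetries: rotational symmetry about the z-axis ⇒ p depends on x, y only through x² + y².
Observable constraints: the y-axis gridline crossings are at y ∈ {-1, 1}; among the integer gridlines, it crosses the x-axis at x ∈ {-1, 1}.
Together with the visible shape, these determine p as stated.

2*x^2 + 2*y^2 + z^2 - 2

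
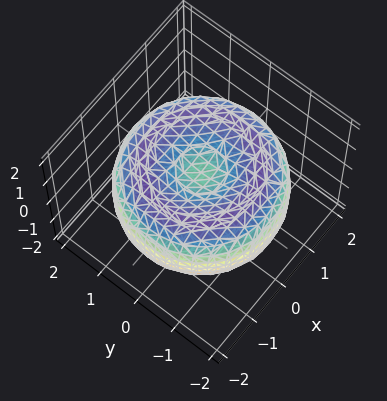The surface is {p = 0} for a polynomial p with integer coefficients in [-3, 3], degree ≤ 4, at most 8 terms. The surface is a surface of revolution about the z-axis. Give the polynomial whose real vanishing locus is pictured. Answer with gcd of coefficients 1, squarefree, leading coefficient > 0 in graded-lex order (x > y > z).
x^4 + 2*x^2*y^2 + y^4 - 3*x^2 - 3*y^2 + 3*z^2 - 1

First, deg p = 4.
Then, symmetries: rotational symmetry about the z-axis ⇒ p depends on x, y only through x² + y².
Then, reading off the gridlines: a circular section at z = -1 has radius exactly 1.
Finally, matching integer coefficients to the picture gives p.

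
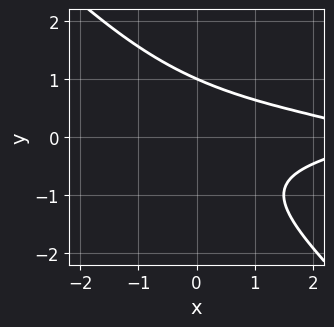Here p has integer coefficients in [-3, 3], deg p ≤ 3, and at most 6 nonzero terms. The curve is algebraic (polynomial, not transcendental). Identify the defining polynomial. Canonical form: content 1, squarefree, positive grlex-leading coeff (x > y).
The degree is 3 — a generic line meets the curve in up to 3 points.
Reading off the gridlines: it crosses the y-axis at the gridline y = 1; the curve avoids every integer x-axis point in the box.
Assembling these constraints gives the stated polynomial.

3*x*y^2 + 3*y^3 + x - 3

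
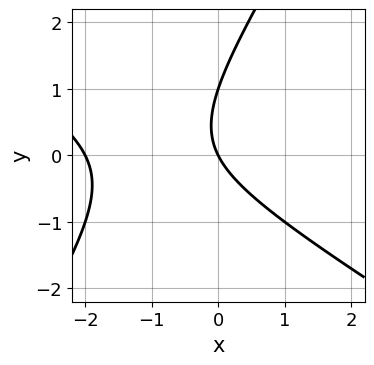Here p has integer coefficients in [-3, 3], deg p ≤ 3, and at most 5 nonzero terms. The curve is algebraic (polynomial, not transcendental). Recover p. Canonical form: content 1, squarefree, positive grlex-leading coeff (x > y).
x^2 + x*y - y^2 + 2*x + y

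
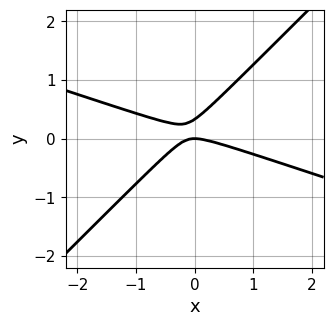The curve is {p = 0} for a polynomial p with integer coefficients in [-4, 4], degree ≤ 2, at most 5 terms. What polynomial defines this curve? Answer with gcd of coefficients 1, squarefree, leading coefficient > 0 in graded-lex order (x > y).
1. Degree: no degree-1 curve has this shape, so deg p = 2.
2. From the visible intercepts: one y-axis crossing is at y = 0; it meets the x-axis at x = 0 (among the integer gridlines).
3. The integer polynomial consistent with all of this is the stated p.

x^2 + 2*x*y - 3*y^2 + y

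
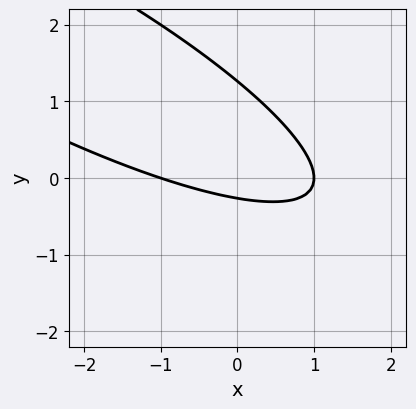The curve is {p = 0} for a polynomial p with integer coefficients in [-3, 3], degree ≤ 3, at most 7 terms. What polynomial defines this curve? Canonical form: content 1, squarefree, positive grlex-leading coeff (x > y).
x^2 + 3*x*y + 3*y^2 - 3*y - 1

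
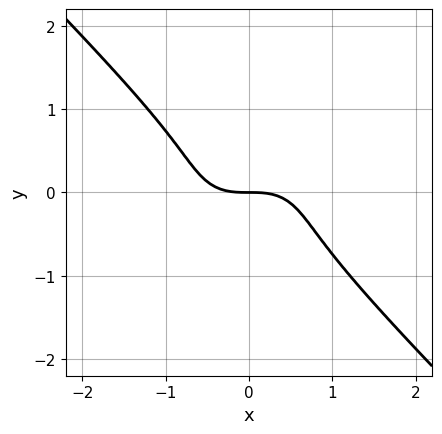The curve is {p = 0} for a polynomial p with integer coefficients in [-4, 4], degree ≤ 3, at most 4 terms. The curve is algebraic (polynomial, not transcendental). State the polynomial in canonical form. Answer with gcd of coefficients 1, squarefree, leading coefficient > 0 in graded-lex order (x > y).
x^3 + x*y^2 + 2*y^3 + y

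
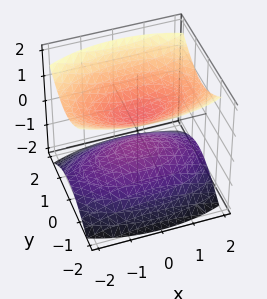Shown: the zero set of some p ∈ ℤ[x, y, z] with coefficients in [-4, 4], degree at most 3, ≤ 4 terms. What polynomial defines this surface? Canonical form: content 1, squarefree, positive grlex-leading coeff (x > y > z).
x^2 + 3*y^2 - 3*z^2 + 1

1. I count 2 distinct pieces.
2. Degree: two sheets facing apart; a quadric, so deg p = 2.
3. Symmetries: the y ↦ −y reflection is a symmetry, so y appears only in even powers; mirror symmetry x ↦ −x ⇒ only even powers of x; mirror symmetry z ↦ −z ⇒ only even powers of z.
4. Checking where it meets the axes: it misses every integer gridline on the x-axis; no y-intercept at any integer in the box.
5. These observations pin down the coefficients.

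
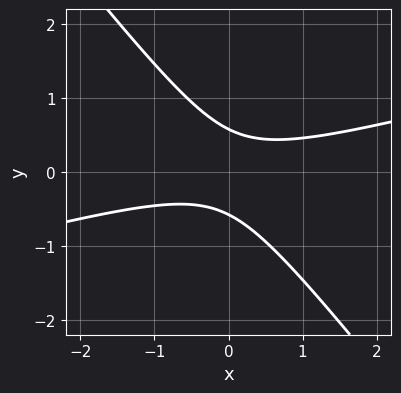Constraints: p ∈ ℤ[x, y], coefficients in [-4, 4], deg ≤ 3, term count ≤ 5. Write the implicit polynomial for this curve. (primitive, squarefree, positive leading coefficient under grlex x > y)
x^2 - 3*x*y - 3*y^2 + 1

1. Degree: the shape is more complex than any degree-1 curve, so deg p = 2.
2. Reading off the gridlines: the curve avoids every integer x-axis point in the box.
3. The integer polynomial consistent with all of this is the stated p.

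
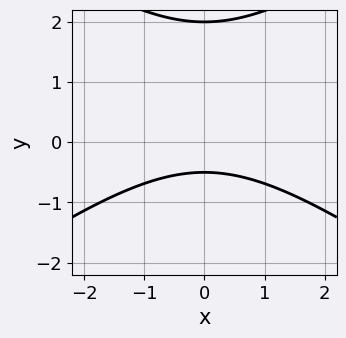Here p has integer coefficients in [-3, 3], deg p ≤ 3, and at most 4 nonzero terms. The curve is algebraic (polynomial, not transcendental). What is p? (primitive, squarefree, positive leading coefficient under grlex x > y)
x^2 - 2*y^2 + 3*y + 2

deg p = 2. A generic line meets the curve in up to 2 points.
Symmetries: the x ↦ −x reflection is a symmetry, so x appears only in even powers.
Observable constraints: one y-axis crossing is at y = 2; the curve avoids every integer x-axis point in the box.
These observations pin down the coefficients.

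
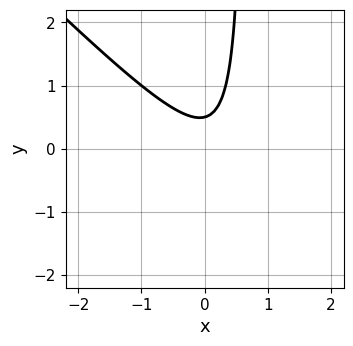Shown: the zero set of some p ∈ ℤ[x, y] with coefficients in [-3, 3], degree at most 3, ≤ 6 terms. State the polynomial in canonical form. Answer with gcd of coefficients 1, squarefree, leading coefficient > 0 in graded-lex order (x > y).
deg p = 2.
Checking where it meets the axes: the curve avoids every integer x-axis point in the box.
Together with the visible shape, these determine p as stated.

3*x^2 + 3*x*y - x - 2*y + 1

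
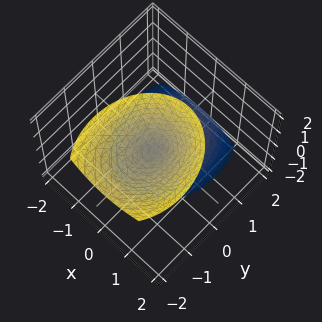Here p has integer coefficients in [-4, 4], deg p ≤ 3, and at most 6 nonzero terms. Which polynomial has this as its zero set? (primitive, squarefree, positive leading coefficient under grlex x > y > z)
I count 2 distinct pieces. Treating them together as one polynomial.
The degree is 2 — no degree-1 surface has this shape.
Against the integer gridlines: it meets the z-axis at z = 0 (among the integer gridlines); it crosses the x-axis at the gridline x = 0; one y-axis crossing is at y = 0.
Matching integer coefficients to the picture gives p.

3*x^2 - x*z + 2*y^2 + 2*y*z - z^2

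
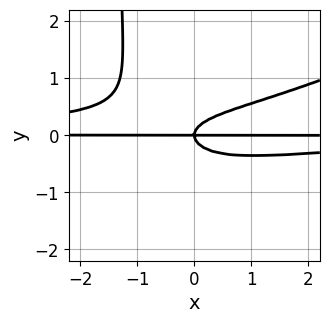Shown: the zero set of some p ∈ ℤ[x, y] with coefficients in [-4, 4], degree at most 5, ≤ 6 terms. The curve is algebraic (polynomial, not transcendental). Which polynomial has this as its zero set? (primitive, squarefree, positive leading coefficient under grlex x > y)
x^2*y^2 - 2*x*y^3 - 3*y^3 + x*y

1. The degree is 4 — the shape is more complex than any degree-3 curve.
2. Against the integer gridlines: one y-axis crossing is at y = 0; every point of the x-axis in the box is on the curve.
3. The integer polynomial consistent with all of this is the stated p.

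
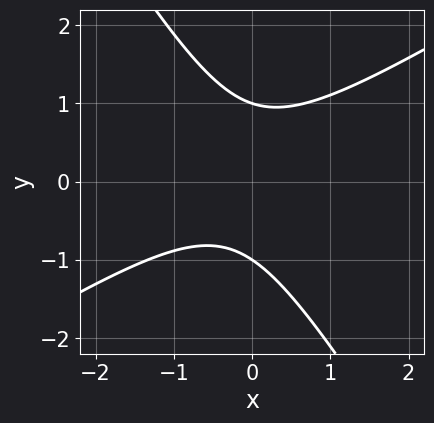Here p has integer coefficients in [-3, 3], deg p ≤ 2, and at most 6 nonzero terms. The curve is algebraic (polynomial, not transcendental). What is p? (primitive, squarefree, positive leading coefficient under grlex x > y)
3*x^2 - 3*x*y - 3*y^2 + x + 3

(a) The degree is 2 — no degree-1 curve has this shape.
(b) Against the integer gridlines: no x-intercept at any integer in the box; among the integer gridlines, it crosses the y-axis at y ∈ {-1, 1}.
(c) Solving for integer coefficients yields p as stated.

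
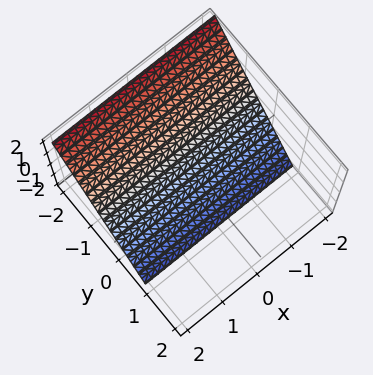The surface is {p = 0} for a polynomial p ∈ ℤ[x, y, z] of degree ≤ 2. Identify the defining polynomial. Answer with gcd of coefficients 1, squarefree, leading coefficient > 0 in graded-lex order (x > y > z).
3*y + 2*z + 2

(a) The degree is 1 — the surface is flat (a plane).
(b) From the visible intercepts: the surface avoids every integer x-axis point in the box; one z-axis crossing is at z = -1.
(c) Matching integer coefficients to the picture gives p.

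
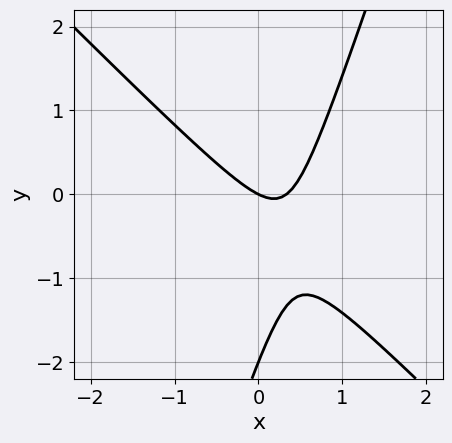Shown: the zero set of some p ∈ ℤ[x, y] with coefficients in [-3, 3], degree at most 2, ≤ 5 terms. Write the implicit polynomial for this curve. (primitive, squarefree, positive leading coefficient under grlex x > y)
(a) The degree is 2 — no degree-1 curve has this shape.
(b) Checking where it meets the axes: it crosses the x-axis at the gridline x = 0; among the integer gridlines, it crosses the y-axis at y ∈ {-2, 0}.
(c) Matching integer coefficients to the picture gives p.

3*x^2 + 2*x*y - y^2 - x - 2*y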